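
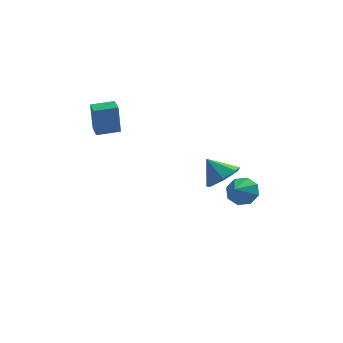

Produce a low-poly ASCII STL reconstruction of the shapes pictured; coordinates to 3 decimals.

solid 
facet normal 0.559 -0.341 -0.756
outer loop
vertex 3.381 -2.583 -0.076
vertex 2.577 -2.939 -0.51
vertex 2.983 -2.053 -0.609
endloop
endfacet
facet normal 0.266 0.776 0.572
outer loop
vertex 3.381 -2.583 -0.076
vertex 2.983 -2.053 -0.609
vertex 1.823 -2.481 0.51
endloop
endfacet
facet normal 0.559 -0.341 -0.756
outer loop
vertex 2.983 -2.053 -0.609
vertex 2.577 -2.939 -0.51
vertex 2.28 -2.19 -1.067
endloop
endfacet
facet normal -0.255 0.961 0.104
outer loop
vertex 2.983 -2.053 -0.609
vertex 2.28 -2.19 -1.067
vertex 1.823 -2.481 0.51
endloop
endfacet
facet normal 0.559 -0.340 -0.756
outer loop
vertex 2.28 -2.19 -1.067
vertex 2.577 -2.939 -0.51
vertex 1.801 -2.891 -1.106
endloop
endfacet
facet normal -0.815 0.564 -0.132
outer loop
vertex 2.28 -2.19 -1.067
vertex 1.801 -2.891 -1.106
vertex 1.823 -2.481 0.51
endloop
endfacet
facet normal 0.560 -0.339 -0.756
outer loop
vertex 1.801 -2.891 -1.106
vertex 2.577 -2.939 -0.51
vertex 1.907 -3.629 -0.697
endloop
endfacet
facet normal -0.992 -0.118 0.044
outer loop
vertex 1.801 -2.891 -1.106
vertex 1.907 -3.629 -0.697
vertex 1.823 -2.481 0.51
endloop
endfacet
facet normal 0.560 -0.339 -0.756
outer loop
vertex 1.907 -3.629 -0.697
vertex 2.577 -2.939 -0.51
vertex 2.517 -3.847 -0.147
endloop
endfacet
facet normal -0.653 -0.571 0.498
outer loop
vertex 1.907 -3.629 -0.697
vertex 2.517 -3.847 -0.147
vertex 1.823 -2.481 0.51
endloop
endfacet
facet normal 0.559 -0.339 -0.757
outer loop
vertex 2.517 -3.847 -0.147
vertex 2.577 -2.939 -0.51
vertex 3.173 -3.382 0.129
endloop
endfacet
facet normal -0.052 -0.454 0.889
outer loop
vertex 2.517 -3.847 -0.147
vertex 3.173 -3.382 0.129
vertex 1.823 -2.481 0.51
endloop
endfacet
facet normal 0.559 -0.340 -0.757
outer loop
vertex 3.173 -3.382 0.129
vertex 2.577 -2.939 -0.51
vertex 3.381 -2.583 -0.076
endloop
endfacet
facet normal 0.357 0.144 0.923
outer loop
vertex 3.173 -3.382 0.129
vertex 3.381 -2.583 -0.076
vertex 1.823 -2.481 0.51
endloop
endfacet
facet normal -0.982 -0.173 -0.073
outer loop
vertex -3.23 3.037 0.993
vertex -3.377 3.852 1.039
vertex -3.121 3.154 -0.749
endloop
endfacet
facet normal 0.177 -0.983 -0.055
outer loop
vertex -1.903 3.368 -0.659
vertex -3.23 3.037 0.993
vertex -3.121 3.154 -0.749
endloop
endfacet
facet normal -0.982 -0.173 -0.073
outer loop
vertex -3.121 3.154 -0.749
vertex -3.377 3.852 1.039
vertex -3.268 3.969 -0.704
endloop
endfacet
facet normal 0.062 0.066 -0.996
outer loop
vertex -3.268 3.969 -0.704
vertex -1.903 3.368 -0.659
vertex -3.121 3.154 -0.749
endloop
endfacet
facet normal -0.062 -0.067 0.996
outer loop
vertex -3.23 3.037 0.993
vertex -2.159 4.066 1.129
vertex -3.377 3.852 1.039
endloop
endfacet
facet normal 0.177 -0.983 -0.055
outer loop
vertex -2.012 3.251 1.084
vertex -3.23 3.037 0.993
vertex -1.903 3.368 -0.659
endloop
endfacet
facet normal -0.063 -0.066 0.996
outer loop
vertex -2.012 3.251 1.084
vertex -2.159 4.066 1.129
vertex -3.23 3.037 0.993
endloop
endfacet
facet normal -0.177 0.983 0.055
outer loop
vertex -3.377 3.852 1.039
vertex -2.159 4.066 1.129
vertex -3.268 3.969 -0.704
endloop
endfacet
facet normal 0.063 0.067 -0.996
outer loop
vertex -2.05 4.183 -0.613
vertex -1.903 3.368 -0.659
vertex -3.268 3.969 -0.704
endloop
endfacet
facet normal -0.177 0.983 0.055
outer loop
vertex -3.268 3.969 -0.704
vertex -2.159 4.066 1.129
vertex -2.05 4.183 -0.613
endloop
endfacet
facet normal 0.982 0.173 0.073
outer loop
vertex -2.05 4.183 -0.613
vertex -2.012 3.251 1.084
vertex -1.903 3.368 -0.659
endloop
endfacet
facet normal 0.982 0.173 0.073
outer loop
vertex -2.159 4.066 1.129
vertex -2.012 3.251 1.084
vertex -2.05 4.183 -0.613
endloop
endfacet
facet normal 0.371 0.739 -0.562
outer loop
vertex 4.582 -0.137 -3.43
vertex 3.831 0.279 -3.379
vertex 4.554 0.27 -2.913
endloop
endfacet
facet normal 0.611 -0.606 0.510
outer loop
vertex 4.582 -0.137 -3.43
vertex 4.554 0.27 -2.913
vertex 3.329 -0.719 -2.621
endloop
endfacet
facet normal 0.371 0.739 -0.562
outer loop
vertex 4.554 0.27 -2.913
vertex 3.831 0.279 -3.379
vertex 4.102 0.682 -2.67
endloop
endfacet
facet normal 0.350 -0.161 0.923
outer loop
vertex 4.554 0.27 -2.913
vertex 4.102 0.682 -2.67
vertex 3.329 -0.719 -2.621
endloop
endfacet
facet normal 0.372 0.739 -0.562
outer loop
vertex 4.102 0.682 -2.67
vertex 3.831 0.279 -3.379
vertex 3.492 0.858 -2.842
endloop
endfacet
facet normal -0.225 0.158 0.961
outer loop
vertex 4.102 0.682 -2.67
vertex 3.492 0.858 -2.842
vertex 3.329 -0.719 -2.621
endloop
endfacet
facet normal 0.372 0.739 -0.562
outer loop
vertex 3.492 0.858 -2.842
vertex 3.831 0.279 -3.379
vertex 3.08 0.695 -3.329
endloop
endfacet
facet normal -0.780 0.165 0.604
outer loop
vertex 3.492 0.858 -2.842
vertex 3.08 0.695 -3.329
vertex 3.329 -0.719 -2.621
endloop
endfacet
facet normal 0.372 0.739 -0.562
outer loop
vertex 3.08 0.695 -3.329
vertex 3.831 0.279 -3.379
vertex 3.108 0.288 -3.845
endloop
endfacet
facet normal -0.988 -0.144 0.060
outer loop
vertex 3.08 0.695 -3.329
vertex 3.108 0.288 -3.845
vertex 3.329 -0.719 -2.621
endloop
endfacet
facet normal 0.371 0.740 -0.561
outer loop
vertex 3.108 0.288 -3.845
vertex 3.831 0.279 -3.379
vertex 3.56 -0.124 -4.089
endloop
endfacet
facet normal -0.727 -0.589 -0.353
outer loop
vertex 3.108 0.288 -3.845
vertex 3.56 -0.124 -4.089
vertex 3.329 -0.719 -2.621
endloop
endfacet
facet normal 0.372 0.739 -0.561
outer loop
vertex 3.56 -0.124 -4.089
vertex 3.831 0.279 -3.379
vertex 4.17 -0.3 -3.917
endloop
endfacet
facet normal -0.151 -0.908 -0.392
outer loop
vertex 3.56 -0.124 -4.089
vertex 4.17 -0.3 -3.917
vertex 3.329 -0.719 -2.621
endloop
endfacet
facet normal 0.371 0.739 -0.562
outer loop
vertex 4.17 -0.3 -3.917
vertex 3.831 0.279 -3.379
vertex 4.582 -0.137 -3.43
endloop
endfacet
facet normal 0.403 -0.915 -0.034
outer loop
vertex 4.17 -0.3 -3.917
vertex 4.582 -0.137 -3.43
vertex 3.329 -0.719 -2.621
endloop
endfacet

endsolid


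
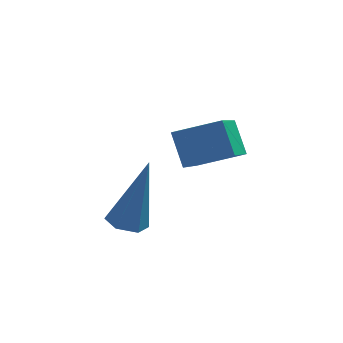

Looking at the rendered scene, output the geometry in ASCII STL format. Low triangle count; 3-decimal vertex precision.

solid 
facet normal -0.947 0.038 -0.318
outer loop
vertex 2.553 -0.378 3.271
vertex 3.04 1.316 2.024
vertex 2.799 -1.047 2.459
endloop
endfacet
facet normal -0.225 -0.784 0.578
outer loop
vertex 4.04 -1.096 2.876
vertex 2.553 -0.378 3.271
vertex 2.799 -1.047 2.459
endloop
endfacet
facet normal -0.947 0.038 -0.318
outer loop
vertex 2.799 -1.047 2.459
vertex 3.04 1.316 2.024
vertex 3.286 0.648 1.212
endloop
endfacet
facet normal 0.228 -0.619 -0.752
outer loop
vertex 3.286 0.648 1.212
vertex 4.04 -1.096 2.876
vertex 2.799 -1.047 2.459
endloop
endfacet
facet normal -0.228 0.619 0.752
outer loop
vertex 2.553 -0.378 3.271
vertex 4.281 1.267 2.441
vertex 3.04 1.316 2.024
endloop
endfacet
facet normal -0.226 -0.785 0.577
outer loop
vertex 3.794 -0.428 3.688
vertex 2.553 -0.378 3.271
vertex 4.04 -1.096 2.876
endloop
endfacet
facet normal -0.228 0.619 0.752
outer loop
vertex 3.794 -0.428 3.688
vertex 4.281 1.267 2.441
vertex 2.553 -0.378 3.271
endloop
endfacet
facet normal 0.225 0.785 -0.577
outer loop
vertex 3.04 1.316 2.024
vertex 4.281 1.267 2.441
vertex 3.286 0.648 1.212
endloop
endfacet
facet normal 0.228 -0.619 -0.752
outer loop
vertex 4.527 0.598 1.629
vertex 4.04 -1.096 2.876
vertex 3.286 0.648 1.212
endloop
endfacet
facet normal 0.226 0.784 -0.578
outer loop
vertex 3.286 0.648 1.212
vertex 4.281 1.267 2.441
vertex 4.527 0.598 1.629
endloop
endfacet
facet normal 0.947 -0.038 0.318
outer loop
vertex 4.527 0.598 1.629
vertex 3.794 -0.428 3.688
vertex 4.04 -1.096 2.876
endloop
endfacet
facet normal 0.947 -0.038 0.318
outer loop
vertex 4.281 1.267 2.441
vertex 3.794 -0.428 3.688
vertex 4.527 0.598 1.629
endloop
endfacet
facet normal -0.281 -0.176 -0.944
outer loop
vertex 2.008 -0.169 -0.471
vertex 1.452 -0.119 -0.315
vertex 1.747 0.349 -0.49
endloop
endfacet
facet normal 0.890 0.444 -0.104
outer loop
vertex 2.008 -0.169 -0.471
vertex 1.747 0.349 -0.49
vertex 2.048 0.259 1.695
endloop
endfacet
facet normal -0.280 -0.176 -0.944
outer loop
vertex 1.747 0.349 -0.49
vertex 1.452 -0.119 -0.315
vertex 1.19 0.398 -0.334
endloop
endfacet
facet normal 0.095 0.995 0.028
outer loop
vertex 1.747 0.349 -0.49
vertex 1.19 0.398 -0.334
vertex 2.048 0.259 1.695
endloop
endfacet
facet normal -0.280 -0.177 -0.944
outer loop
vertex 1.19 0.398 -0.334
vertex 1.452 -0.119 -0.315
vertex 0.895 -0.069 -0.159
endloop
endfacet
facet normal -0.728 0.590 0.348
outer loop
vertex 1.19 0.398 -0.334
vertex 0.895 -0.069 -0.159
vertex 2.048 0.259 1.695
endloop
endfacet
facet normal -0.280 -0.178 -0.943
outer loop
vertex 0.895 -0.069 -0.159
vertex 1.452 -0.119 -0.315
vertex 1.157 -0.587 -0.139
endloop
endfacet
facet normal -0.761 -0.364 0.537
outer loop
vertex 0.895 -0.069 -0.159
vertex 1.157 -0.587 -0.139
vertex 2.048 0.259 1.695
endloop
endfacet
facet normal -0.280 -0.178 -0.943
outer loop
vertex 1.157 -0.587 -0.139
vertex 1.452 -0.119 -0.315
vertex 1.713 -0.636 -0.295
endloop
endfacet
facet normal 0.033 -0.914 0.405
outer loop
vertex 1.157 -0.587 -0.139
vertex 1.713 -0.636 -0.295
vertex 2.048 0.259 1.695
endloop
endfacet
facet normal -0.281 -0.178 -0.943
outer loop
vertex 1.713 -0.636 -0.295
vertex 1.452 -0.119 -0.315
vertex 2.008 -0.169 -0.471
endloop
endfacet
facet normal 0.857 -0.509 0.085
outer loop
vertex 1.713 -0.636 -0.295
vertex 2.008 -0.169 -0.471
vertex 2.048 0.259 1.695
endloop
endfacet

endsolid


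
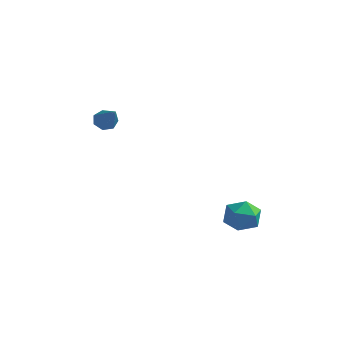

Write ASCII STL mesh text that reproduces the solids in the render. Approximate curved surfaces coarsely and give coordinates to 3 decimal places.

solid 
facet normal -0.454 0.349 0.820
outer loop
vertex 3.333 -0.528 -3.354
vertex 3.029 -1.317 -3.186
vertex 3.792 -1.072 -2.868
endloop
endfacet
facet normal 0.138 0.722 0.678
outer loop
vertex 3.333 -0.528 -3.354
vertex 3.792 -1.072 -2.868
vertex 4.186 -0.589 -3.463
endloop
endfacet
facet normal 0.074 0.997 0.024
outer loop
vertex 3.333 -0.528 -3.354
vertex 4.186 -0.589 -3.463
vertex 3.666 -0.534 -4.149
endloop
endfacet
facet normal -0.559 0.794 -0.240
outer loop
vertex 3.333 -0.528 -3.354
vertex 3.666 -0.534 -4.149
vertex 2.951 -0.985 -3.977
endloop
endfacet
facet normal -0.884 0.394 0.253
outer loop
vertex 3.333 -0.528 -3.354
vertex 2.951 -0.985 -3.977
vertex 3.029 -1.317 -3.186
endloop
endfacet
facet normal 0.689 0.268 0.673
outer loop
vertex 4.186 -0.589 -3.463
vertex 3.792 -1.072 -2.868
vertex 4.409 -1.415 -3.363
endloop
endfacet
facet normal -0.269 -0.334 0.903
outer loop
vertex 3.792 -1.072 -2.868
vertex 3.029 -1.317 -3.186
vertex 3.694 -1.866 -3.191
endloop
endfacet
facet normal -0.965 -0.262 -0.015
outer loop
vertex 3.029 -1.317 -3.186
vertex 2.951 -0.985 -3.977
vertex 3.174 -1.811 -3.877
endloop
endfacet
facet normal -0.438 0.385 -0.813
outer loop
vertex 2.951 -0.985 -3.977
vertex 3.666 -0.534 -4.149
vertex 3.568 -1.328 -4.472
endloop
endfacet
facet normal 0.585 0.713 -0.387
outer loop
vertex 3.666 -0.534 -4.149
vertex 4.186 -0.589 -3.463
vertex 4.331 -1.083 -4.154
endloop
endfacet
facet normal 0.559 -0.794 0.240
outer loop
vertex 4.027 -1.872 -3.986
vertex 4.409 -1.415 -3.363
vertex 3.694 -1.866 -3.191
endloop
endfacet
facet normal -0.074 -0.997 -0.024
outer loop
vertex 4.027 -1.872 -3.986
vertex 3.694 -1.866 -3.191
vertex 3.174 -1.811 -3.877
endloop
endfacet
facet normal -0.138 -0.722 -0.678
outer loop
vertex 4.027 -1.872 -3.986
vertex 3.174 -1.811 -3.877
vertex 3.568 -1.328 -4.472
endloop
endfacet
facet normal 0.454 -0.349 -0.820
outer loop
vertex 4.027 -1.872 -3.986
vertex 3.568 -1.328 -4.472
vertex 4.331 -1.083 -4.154
endloop
endfacet
facet normal 0.884 -0.394 -0.253
outer loop
vertex 4.027 -1.872 -3.986
vertex 4.331 -1.083 -4.154
vertex 4.409 -1.415 -3.363
endloop
endfacet
facet normal 0.438 -0.385 0.813
outer loop
vertex 3.694 -1.866 -3.191
vertex 4.409 -1.415 -3.363
vertex 3.792 -1.072 -2.868
endloop
endfacet
facet normal -0.585 -0.713 0.387
outer loop
vertex 3.174 -1.811 -3.877
vertex 3.694 -1.866 -3.191
vertex 3.029 -1.317 -3.186
endloop
endfacet
facet normal -0.689 -0.268 -0.673
outer loop
vertex 3.568 -1.328 -4.472
vertex 3.174 -1.811 -3.877
vertex 2.951 -0.985 -3.977
endloop
endfacet
facet normal 0.269 0.334 -0.903
outer loop
vertex 4.331 -1.083 -4.154
vertex 3.568 -1.328 -4.472
vertex 3.666 -0.534 -4.149
endloop
endfacet
facet normal 0.965 0.262 0.015
outer loop
vertex 4.409 -1.415 -3.363
vertex 4.331 -1.083 -4.154
vertex 4.186 -0.589 -3.463
endloop
endfacet
facet normal -0.618 0.474 -0.628
outer loop
vertex -1.448 -2.634 0.524
vertex -1.829 -2.642 0.893
vertex -1.459 -2.272 0.808
endloop
endfacet
facet normal 0.925 0.252 -0.285
outer loop
vertex -1.448 -2.634 0.524
vertex -1.459 -2.272 0.808
vertex -0.791 -3.438 1.947
endloop
endfacet
facet normal -0.618 0.474 -0.628
outer loop
vertex -1.459 -2.272 0.808
vertex -1.829 -2.642 0.893
vertex -1.749 -2.189 1.156
endloop
endfacet
facet normal 0.622 0.700 0.351
outer loop
vertex -1.459 -2.272 0.808
vertex -1.749 -2.189 1.156
vertex -0.791 -3.438 1.947
endloop
endfacet
facet normal -0.617 0.474 -0.628
outer loop
vertex -1.749 -2.189 1.156
vertex -1.829 -2.642 0.893
vertex -2.099 -2.447 1.305
endloop
endfacet
facet normal -0.022 0.523 0.852
outer loop
vertex -1.749 -2.189 1.156
vertex -2.099 -2.447 1.305
vertex -0.791 -3.438 1.947
endloop
endfacet
facet normal -0.617 0.474 -0.628
outer loop
vertex -2.099 -2.447 1.305
vertex -1.829 -2.642 0.893
vertex -2.246 -2.852 1.144
endloop
endfacet
facet normal -0.522 -0.145 0.841
outer loop
vertex -2.099 -2.447 1.305
vertex -2.246 -2.852 1.144
vertex -0.791 -3.438 1.947
endloop
endfacet
facet normal -0.617 0.474 -0.629
outer loop
vertex -2.246 -2.852 1.144
vertex -1.829 -2.642 0.893
vertex -2.079 -3.099 0.794
endloop
endfacet
facet normal -0.502 -0.801 0.326
outer loop
vertex -2.246 -2.852 1.144
vertex -2.079 -3.099 0.794
vertex -0.791 -3.438 1.947
endloop
endfacet
facet normal -0.618 0.474 -0.628
outer loop
vertex -2.079 -3.099 0.794
vertex -1.829 -2.642 0.893
vertex -1.724 -3.002 0.518
endloop
endfacet
facet normal 0.023 -0.952 -0.305
outer loop
vertex -2.079 -3.099 0.794
vertex -1.724 -3.002 0.518
vertex -0.791 -3.438 1.947
endloop
endfacet
facet normal -0.618 0.474 -0.628
outer loop
vertex -1.724 -3.002 0.518
vertex -1.829 -2.642 0.893
vertex -1.448 -2.634 0.524
endloop
endfacet
facet normal 0.658 -0.484 -0.577
outer loop
vertex -1.724 -3.002 0.518
vertex -1.448 -2.634 0.524
vertex -0.791 -3.438 1.947
endloop
endfacet

endsolid


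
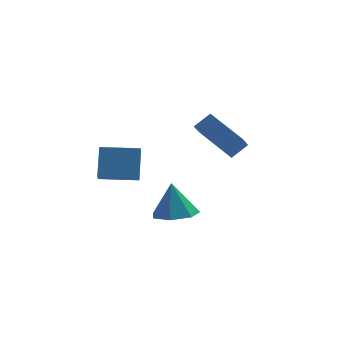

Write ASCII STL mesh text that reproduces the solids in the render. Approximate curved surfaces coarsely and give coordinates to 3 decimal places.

solid 
facet normal -0.737 -0.284 -0.614
outer loop
vertex 3.785 0.587 0.513
vertex 2.392 1.845 1.602
vertex 4.16 1.931 -0.559
endloop
endfacet
facet normal 0.642 -0.580 -0.502
outer loop
vertex 4.948 2.235 0.098
vertex 3.785 0.587 0.513
vertex 4.16 1.931 -0.559
endloop
endfacet
facet normal -0.737 -0.284 -0.614
outer loop
vertex 4.16 1.931 -0.559
vertex 2.392 1.845 1.602
vertex 2.767 3.189 0.53
endloop
endfacet
facet normal 0.213 0.764 -0.609
outer loop
vertex 2.767 3.189 0.53
vertex 4.948 2.235 0.098
vertex 4.16 1.931 -0.559
endloop
endfacet
facet normal -0.213 -0.764 0.609
outer loop
vertex 3.785 0.587 0.513
vertex 3.18 2.149 2.259
vertex 2.392 1.845 1.602
endloop
endfacet
facet normal 0.642 -0.580 -0.502
outer loop
vertex 4.573 0.891 1.17
vertex 3.785 0.587 0.513
vertex 4.948 2.235 0.098
endloop
endfacet
facet normal -0.213 -0.764 0.609
outer loop
vertex 4.573 0.891 1.17
vertex 3.18 2.149 2.259
vertex 3.785 0.587 0.513
endloop
endfacet
facet normal -0.642 0.580 0.502
outer loop
vertex 2.392 1.845 1.602
vertex 3.18 2.149 2.259
vertex 2.767 3.189 0.53
endloop
endfacet
facet normal 0.213 0.764 -0.609
outer loop
vertex 3.555 3.493 1.187
vertex 4.948 2.235 0.098
vertex 2.767 3.189 0.53
endloop
endfacet
facet normal -0.642 0.580 0.502
outer loop
vertex 2.767 3.189 0.53
vertex 3.18 2.149 2.259
vertex 3.555 3.493 1.187
endloop
endfacet
facet normal 0.737 0.284 0.614
outer loop
vertex 3.555 3.493 1.187
vertex 4.573 0.891 1.17
vertex 4.948 2.235 0.098
endloop
endfacet
facet normal 0.737 0.284 0.614
outer loop
vertex 3.18 2.149 2.259
vertex 4.573 0.891 1.17
vertex 3.555 3.493 1.187
endloop
endfacet
facet normal -0.996 0.084 0.037
outer loop
vertex -2.074 1.81 -1.524
vertex -1.934 2.849 -0.11
vertex -2.028 2.613 -2.118
endloop
endfacet
facet normal -0.080 -0.590 -0.804
outer loop
vertex -0.106 2.451 -2.19
vertex -2.074 1.81 -1.524
vertex -2.028 2.613 -2.118
endloop
endfacet
facet normal -0.996 0.084 0.037
outer loop
vertex -2.028 2.613 -2.118
vertex -1.934 2.849 -0.11
vertex -1.888 3.652 -0.704
endloop
endfacet
facet normal 0.045 0.803 -0.594
outer loop
vertex -1.888 3.652 -0.704
vertex -0.106 2.451 -2.19
vertex -2.028 2.613 -2.118
endloop
endfacet
facet normal -0.045 -0.803 0.594
outer loop
vertex -2.074 1.81 -1.524
vertex -0.012 2.687 -0.182
vertex -1.934 2.849 -0.11
endloop
endfacet
facet normal -0.080 -0.590 -0.804
outer loop
vertex -0.152 1.648 -1.596
vertex -2.074 1.81 -1.524
vertex -0.106 2.451 -2.19
endloop
endfacet
facet normal -0.045 -0.803 0.594
outer loop
vertex -0.152 1.648 -1.596
vertex -0.012 2.687 -0.182
vertex -2.074 1.81 -1.524
endloop
endfacet
facet normal 0.080 0.590 0.804
outer loop
vertex -1.934 2.849 -0.11
vertex -0.012 2.687 -0.182
vertex -1.888 3.652 -0.704
endloop
endfacet
facet normal 0.045 0.803 -0.594
outer loop
vertex 0.034 3.49 -0.776
vertex -0.106 2.451 -2.19
vertex -1.888 3.652 -0.704
endloop
endfacet
facet normal 0.080 0.590 0.804
outer loop
vertex -1.888 3.652 -0.704
vertex -0.012 2.687 -0.182
vertex 0.034 3.49 -0.776
endloop
endfacet
facet normal 0.996 -0.084 -0.037
outer loop
vertex 0.034 3.49 -0.776
vertex -0.152 1.648 -1.596
vertex -0.106 2.451 -2.19
endloop
endfacet
facet normal 0.996 -0.084 -0.037
outer loop
vertex -0.012 2.687 -0.182
vertex -0.152 1.648 -1.596
vertex 0.034 3.49 -0.776
endloop
endfacet
facet normal 0.083 -0.232 -0.969
outer loop
vertex 2.299 -2.921 -1.341
vertex 1.214 -2.887 -1.442
vertex 1.934 -2.08 -1.574
endloop
endfacet
facet normal 0.764 0.458 0.454
outer loop
vertex 2.299 -2.921 -1.341
vertex 1.934 -2.08 -1.574
vertex 1.066 -2.473 0.282
endloop
endfacet
facet normal 0.083 -0.233 -0.969
outer loop
vertex 1.934 -2.08 -1.574
vertex 1.214 -2.887 -1.442
vertex 1.027 -1.847 -1.708
endloop
endfacet
facet normal 0.198 0.936 0.291
outer loop
vertex 1.934 -2.08 -1.574
vertex 1.027 -1.847 -1.708
vertex 1.066 -2.473 0.282
endloop
endfacet
facet normal 0.084 -0.233 -0.969
outer loop
vertex 1.027 -1.847 -1.708
vertex 1.214 -2.887 -1.442
vertex 0.261 -2.397 -1.642
endloop
endfacet
facet normal -0.548 0.795 0.261
outer loop
vertex 1.027 -1.847 -1.708
vertex 0.261 -2.397 -1.642
vertex 1.066 -2.473 0.282
endloop
endfacet
facet normal 0.083 -0.233 -0.969
outer loop
vertex 0.261 -2.397 -1.642
vertex 1.214 -2.887 -1.442
vertex 0.212 -3.316 -1.425
endloop
endfacet
facet normal -0.911 0.140 0.387
outer loop
vertex 0.261 -2.397 -1.642
vertex 0.212 -3.316 -1.425
vertex 1.066 -2.473 0.282
endloop
endfacet
facet normal 0.083 -0.232 -0.969
outer loop
vertex 0.212 -3.316 -1.425
vertex 1.214 -2.887 -1.442
vertex 0.918 -3.913 -1.222
endloop
endfacet
facet normal -0.619 -0.536 0.574
outer loop
vertex 0.212 -3.316 -1.425
vertex 0.918 -3.913 -1.222
vertex 1.066 -2.473 0.282
endloop
endfacet
facet normal 0.084 -0.232 -0.969
outer loop
vertex 0.918 -3.913 -1.222
vertex 1.214 -2.887 -1.442
vertex 1.847 -3.736 -1.184
endloop
endfacet
facet normal 0.110 -0.723 0.682
outer loop
vertex 0.918 -3.913 -1.222
vertex 1.847 -3.736 -1.184
vertex 1.066 -2.473 0.282
endloop
endfacet
facet normal 0.083 -0.233 -0.969
outer loop
vertex 1.847 -3.736 -1.184
vertex 1.214 -2.887 -1.442
vertex 2.299 -2.921 -1.341
endloop
endfacet
facet normal 0.725 -0.281 0.629
outer loop
vertex 1.847 -3.736 -1.184
vertex 2.299 -2.921 -1.341
vertex 1.066 -2.473 0.282
endloop
endfacet

endsolid


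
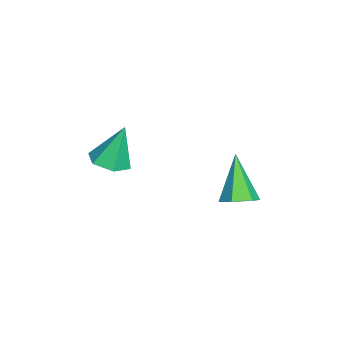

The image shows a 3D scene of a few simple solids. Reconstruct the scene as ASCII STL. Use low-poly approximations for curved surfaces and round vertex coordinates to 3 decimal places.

solid 
facet normal 0.122 -0.306 -0.944
outer loop
vertex 3.155 -3.372 -0.689
vertex 2.421 -3.603 -0.709
vertex 2.605 -2.885 -0.918
endloop
endfacet
facet normal 0.593 0.774 0.222
outer loop
vertex 3.155 -3.372 -0.689
vertex 2.605 -2.885 -0.918
vertex 2.219 -3.097 0.849
endloop
endfacet
facet normal 0.121 -0.306 -0.944
outer loop
vertex 2.605 -2.885 -0.918
vertex 2.421 -3.603 -0.709
vertex 1.87 -3.115 -0.938
endloop
endfacet
facet normal -0.299 0.953 0.049
outer loop
vertex 2.605 -2.885 -0.918
vertex 1.87 -3.115 -0.938
vertex 2.219 -3.097 0.849
endloop
endfacet
facet normal 0.121 -0.306 -0.944
outer loop
vertex 1.87 -3.115 -0.938
vertex 2.421 -3.603 -0.709
vertex 1.686 -3.833 -0.729
endloop
endfacet
facet normal -0.939 0.293 0.180
outer loop
vertex 1.87 -3.115 -0.938
vertex 1.686 -3.833 -0.729
vertex 2.219 -3.097 0.849
endloop
endfacet
facet normal 0.121 -0.306 -0.944
outer loop
vertex 1.686 -3.833 -0.729
vertex 2.421 -3.603 -0.709
vertex 2.236 -4.321 -0.5
endloop
endfacet
facet normal -0.685 -0.544 0.485
outer loop
vertex 1.686 -3.833 -0.729
vertex 2.236 -4.321 -0.5
vertex 2.219 -3.097 0.849
endloop
endfacet
facet normal 0.122 -0.306 -0.944
outer loop
vertex 2.236 -4.321 -0.5
vertex 2.421 -3.603 -0.709
vertex 2.971 -4.09 -0.48
endloop
endfacet
facet normal 0.209 -0.723 0.659
outer loop
vertex 2.236 -4.321 -0.5
vertex 2.971 -4.09 -0.48
vertex 2.219 -3.097 0.849
endloop
endfacet
facet normal 0.122 -0.306 -0.944
outer loop
vertex 2.971 -4.09 -0.48
vertex 2.421 -3.603 -0.709
vertex 3.155 -3.372 -0.689
endloop
endfacet
facet normal 0.847 -0.064 0.527
outer loop
vertex 2.971 -4.09 -0.48
vertex 3.155 -3.372 -0.689
vertex 2.219 -3.097 0.849
endloop
endfacet
facet normal 0.560 0.108 -0.821
outer loop
vertex 0.92 1.074 -3.507
vertex 0.497 0.608 -3.857
vertex 0.345 1.312 -3.868
endloop
endfacet
facet normal 0.040 0.862 0.505
outer loop
vertex 0.92 1.074 -3.507
vertex 0.345 1.312 -3.868
vertex -0.617 0.392 -2.223
endloop
endfacet
facet normal 0.560 0.108 -0.822
outer loop
vertex 0.345 1.312 -3.868
vertex 0.497 0.608 -3.857
vertex -0.079 0.847 -4.218
endloop
endfacet
facet normal -0.724 0.689 -0.038
outer loop
vertex 0.345 1.312 -3.868
vertex -0.079 0.847 -4.218
vertex -0.617 0.392 -2.223
endloop
endfacet
facet normal 0.560 0.109 -0.821
outer loop
vertex -0.079 0.847 -4.218
vertex 0.497 0.608 -3.857
vertex 0.074 0.143 -4.207
endloop
endfacet
facet normal -0.932 -0.207 -0.298
outer loop
vertex -0.079 0.847 -4.218
vertex 0.074 0.143 -4.207
vertex -0.617 0.392 -2.223
endloop
endfacet
facet normal 0.559 0.110 -0.822
outer loop
vertex 0.074 0.143 -4.207
vertex 0.497 0.608 -3.857
vertex 0.65 -0.095 -3.847
endloop
endfacet
facet normal -0.374 -0.927 -0.014
outer loop
vertex 0.074 0.143 -4.207
vertex 0.65 -0.095 -3.847
vertex -0.617 0.392 -2.223
endloop
endfacet
facet normal 0.560 0.110 -0.821
outer loop
vertex 0.65 -0.095 -3.847
vertex 0.497 0.608 -3.857
vertex 1.073 0.37 -3.496
endloop
endfacet
facet normal 0.389 -0.754 0.530
outer loop
vertex 0.65 -0.095 -3.847
vertex 1.073 0.37 -3.496
vertex -0.617 0.392 -2.223
endloop
endfacet
facet normal 0.560 0.109 -0.821
outer loop
vertex 1.073 0.37 -3.496
vertex 0.497 0.608 -3.857
vertex 0.92 1.074 -3.507
endloop
endfacet
facet normal 0.597 0.142 0.790
outer loop
vertex 1.073 0.37 -3.496
vertex 0.92 1.074 -3.507
vertex -0.617 0.392 -2.223
endloop
endfacet

endsolid


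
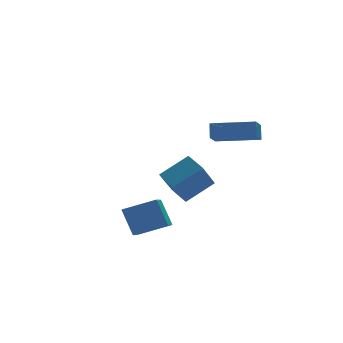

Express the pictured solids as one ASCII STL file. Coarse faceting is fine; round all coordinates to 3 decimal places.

solid 
facet normal -0.502 -0.361 0.786
outer loop
vertex 3.587 2.838 -1.813
vertex 3.354 3.967 -1.444
vertex 2.061 2.841 -2.787
endloop
endfacet
facet normal 0.193 -0.933 -0.305
outer loop
vertex 3.026 3.533 -4.296
vertex 3.587 2.838 -1.813
vertex 2.061 2.841 -2.787
endloop
endfacet
facet normal -0.502 -0.361 0.786
outer loop
vertex 2.061 2.841 -2.787
vertex 3.354 3.967 -1.444
vertex 1.828 3.97 -2.418
endloop
endfacet
facet normal -0.843 0.002 -0.538
outer loop
vertex 1.828 3.97 -2.418
vertex 3.026 3.533 -4.296
vertex 2.061 2.841 -2.787
endloop
endfacet
facet normal 0.843 -0.002 0.538
outer loop
vertex 3.587 2.838 -1.813
vertex 4.319 4.659 -2.953
vertex 3.354 3.967 -1.444
endloop
endfacet
facet normal 0.193 -0.933 -0.305
outer loop
vertex 4.552 3.53 -3.322
vertex 3.587 2.838 -1.813
vertex 3.026 3.533 -4.296
endloop
endfacet
facet normal 0.843 -0.002 0.538
outer loop
vertex 4.552 3.53 -3.322
vertex 4.319 4.659 -2.953
vertex 3.587 2.838 -1.813
endloop
endfacet
facet normal -0.193 0.933 0.305
outer loop
vertex 3.354 3.967 -1.444
vertex 4.319 4.659 -2.953
vertex 1.828 3.97 -2.418
endloop
endfacet
facet normal -0.843 0.002 -0.538
outer loop
vertex 2.793 4.662 -3.927
vertex 3.026 3.533 -4.296
vertex 1.828 3.97 -2.418
endloop
endfacet
facet normal -0.193 0.933 0.305
outer loop
vertex 1.828 3.97 -2.418
vertex 4.319 4.659 -2.953
vertex 2.793 4.662 -3.927
endloop
endfacet
facet normal 0.502 0.361 -0.786
outer loop
vertex 2.793 4.662 -3.927
vertex 4.552 3.53 -3.322
vertex 3.026 3.533 -4.296
endloop
endfacet
facet normal 0.502 0.361 -0.786
outer loop
vertex 4.319 4.659 -2.953
vertex 4.552 3.53 -3.322
vertex 2.793 4.662 -3.927
endloop
endfacet
facet normal -0.882 0.320 -0.347
outer loop
vertex -1.939 -0.486 -2.014
vertex -1.081 0.978 -2.846
vertex -1.743 -1.327 -3.289
endloop
endfacet
facet normal -0.454 -0.774 0.441
outer loop
vertex -0.279 -1.858 -2.714
vertex -1.939 -0.486 -2.014
vertex -1.743 -1.327 -3.289
endloop
endfacet
facet normal -0.882 0.320 -0.346
outer loop
vertex -1.743 -1.327 -3.289
vertex -1.081 0.978 -2.846
vertex -0.885 0.137 -4.122
endloop
endfacet
facet normal 0.127 -0.546 -0.828
outer loop
vertex -0.885 0.137 -4.122
vertex -0.279 -1.858 -2.714
vertex -1.743 -1.327 -3.289
endloop
endfacet
facet normal -0.127 0.545 0.828
outer loop
vertex -1.939 -0.486 -2.014
vertex 0.383 0.447 -2.271
vertex -1.081 0.978 -2.846
endloop
endfacet
facet normal -0.454 -0.774 0.441
outer loop
vertex -0.475 -1.017 -1.438
vertex -1.939 -0.486 -2.014
vertex -0.279 -1.858 -2.714
endloop
endfacet
facet normal -0.128 0.546 0.828
outer loop
vertex -0.475 -1.017 -1.438
vertex 0.383 0.447 -2.271
vertex -1.939 -0.486 -2.014
endloop
endfacet
facet normal 0.454 0.774 -0.441
outer loop
vertex -1.081 0.978 -2.846
vertex 0.383 0.447 -2.271
vertex -0.885 0.137 -4.122
endloop
endfacet
facet normal 0.128 -0.546 -0.828
outer loop
vertex 0.579 -0.394 -3.546
vertex -0.279 -1.858 -2.714
vertex -0.885 0.137 -4.122
endloop
endfacet
facet normal 0.454 0.774 -0.441
outer loop
vertex -0.885 0.137 -4.122
vertex 0.383 0.447 -2.271
vertex 0.579 -0.394 -3.546
endloop
endfacet
facet normal 0.882 -0.320 0.346
outer loop
vertex 0.579 -0.394 -3.546
vertex -0.475 -1.017 -1.438
vertex -0.279 -1.858 -2.714
endloop
endfacet
facet normal 0.882 -0.320 0.346
outer loop
vertex 0.383 0.447 -2.271
vertex -0.475 -1.017 -1.438
vertex 0.579 -0.394 -3.546
endloop
endfacet
facet normal -0.536 -0.655 0.532
outer loop
vertex 3.642 -2.6 3.336
vertex 1.936 -1.423 3.066
vertex 3.461 -3.023 2.633
endloop
endfacet
facet normal 0.816 -0.563 0.129
outer loop
vertex 4.104 -2.237 1.994
vertex 3.642 -2.6 3.336
vertex 3.461 -3.023 2.633
endloop
endfacet
facet normal -0.536 -0.655 0.533
outer loop
vertex 3.461 -3.023 2.633
vertex 1.936 -1.423 3.066
vertex 1.755 -1.846 2.364
endloop
endfacet
facet normal -0.216 -0.504 -0.837
outer loop
vertex 1.755 -1.846 2.364
vertex 4.104 -2.237 1.994
vertex 3.461 -3.023 2.633
endloop
endfacet
facet normal 0.215 0.504 0.836
outer loop
vertex 3.642 -2.6 3.336
vertex 2.579 -0.637 2.427
vertex 1.936 -1.423 3.066
endloop
endfacet
facet normal 0.816 -0.563 0.129
outer loop
vertex 4.285 -1.814 2.696
vertex 3.642 -2.6 3.336
vertex 4.104 -2.237 1.994
endloop
endfacet
facet normal 0.216 0.504 0.836
outer loop
vertex 4.285 -1.814 2.696
vertex 2.579 -0.637 2.427
vertex 3.642 -2.6 3.336
endloop
endfacet
facet normal -0.816 0.563 -0.129
outer loop
vertex 1.936 -1.423 3.066
vertex 2.579 -0.637 2.427
vertex 1.755 -1.846 2.364
endloop
endfacet
facet normal -0.216 -0.504 -0.836
outer loop
vertex 2.398 -1.06 1.724
vertex 4.104 -2.237 1.994
vertex 1.755 -1.846 2.364
endloop
endfacet
facet normal -0.816 0.563 -0.129
outer loop
vertex 1.755 -1.846 2.364
vertex 2.579 -0.637 2.427
vertex 2.398 -1.06 1.724
endloop
endfacet
facet normal 0.536 0.655 -0.533
outer loop
vertex 2.398 -1.06 1.724
vertex 4.285 -1.814 2.696
vertex 4.104 -2.237 1.994
endloop
endfacet
facet normal 0.536 0.655 -0.532
outer loop
vertex 2.579 -0.637 2.427
vertex 4.285 -1.814 2.696
vertex 2.398 -1.06 1.724
endloop
endfacet

endsolid


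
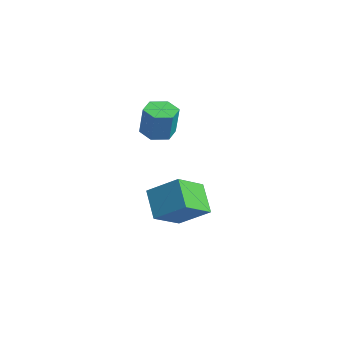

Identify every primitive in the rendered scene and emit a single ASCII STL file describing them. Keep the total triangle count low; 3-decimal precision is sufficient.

solid 
facet normal -0.163 -0.028 -0.986
outer loop
vertex 0.854 -3.778 2.789
vertex -0.016 -3.894 2.936
vertex 0.316 -3.072 2.858
endloop
endfacet
facet normal 0.780 0.609 -0.147
outer loop
vertex 0.854 -3.778 2.789
vertex 0.316 -3.072 2.858
vertex 1.126 -3.73 4.436
endloop
endfacet
facet normal 0.780 0.609 -0.147
outer loop
vertex 1.126 -3.73 4.436
vertex 0.316 -3.072 2.858
vertex 0.588 -3.024 4.505
endloop
endfacet
facet normal 0.164 0.029 0.986
outer loop
vertex 1.126 -3.73 4.436
vertex 0.588 -3.024 4.505
vertex 0.256 -3.846 4.584
endloop
endfacet
facet normal -0.163 -0.028 -0.986
outer loop
vertex 0.316 -3.072 2.858
vertex -0.016 -3.894 2.936
vertex -0.554 -3.188 3.005
endloop
endfacet
facet normal -0.133 0.991 -0.007
outer loop
vertex 0.316 -3.072 2.858
vertex -0.554 -3.188 3.005
vertex 0.588 -3.024 4.505
endloop
endfacet
facet normal -0.133 0.991 -0.007
outer loop
vertex 0.588 -3.024 4.505
vertex -0.554 -3.188 3.005
vertex -0.282 -3.14 4.652
endloop
endfacet
facet normal 0.163 0.029 0.986
outer loop
vertex 0.588 -3.024 4.505
vertex -0.282 -3.14 4.652
vertex 0.256 -3.846 4.584
endloop
endfacet
facet normal -0.164 -0.029 -0.986
outer loop
vertex -0.554 -3.188 3.005
vertex -0.016 -3.894 2.936
vertex -0.886 -4.01 3.084
endloop
endfacet
facet normal -0.913 0.382 0.140
outer loop
vertex -0.554 -3.188 3.005
vertex -0.886 -4.01 3.084
vertex -0.282 -3.14 4.652
endloop
endfacet
facet normal -0.913 0.382 0.140
outer loop
vertex -0.282 -3.14 4.652
vertex -0.886 -4.01 3.084
vertex -0.614 -3.962 4.731
endloop
endfacet
facet normal 0.163 0.029 0.986
outer loop
vertex -0.282 -3.14 4.652
vertex -0.614 -3.962 4.731
vertex 0.256 -3.846 4.584
endloop
endfacet
facet normal -0.164 -0.029 -0.986
outer loop
vertex -0.886 -4.01 3.084
vertex -0.016 -3.894 2.936
vertex -0.348 -4.716 3.015
endloop
endfacet
facet normal -0.780 -0.609 0.147
outer loop
vertex -0.886 -4.01 3.084
vertex -0.348 -4.716 3.015
vertex -0.614 -3.962 4.731
endloop
endfacet
facet normal -0.780 -0.609 0.147
outer loop
vertex -0.614 -3.962 4.731
vertex -0.348 -4.716 3.015
vertex -0.076 -4.668 4.662
endloop
endfacet
facet normal 0.163 0.028 0.986
outer loop
vertex -0.614 -3.962 4.731
vertex -0.076 -4.668 4.662
vertex 0.256 -3.846 4.584
endloop
endfacet
facet normal -0.163 -0.029 -0.986
outer loop
vertex -0.348 -4.716 3.015
vertex -0.016 -3.894 2.936
vertex 0.522 -4.6 2.868
endloop
endfacet
facet normal 0.133 -0.991 0.007
outer loop
vertex -0.348 -4.716 3.015
vertex 0.522 -4.6 2.868
vertex -0.076 -4.668 4.662
endloop
endfacet
facet normal 0.133 -0.991 0.007
outer loop
vertex -0.076 -4.668 4.662
vertex 0.522 -4.6 2.868
vertex 0.794 -4.552 4.515
endloop
endfacet
facet normal 0.163 0.028 0.986
outer loop
vertex -0.076 -4.668 4.662
vertex 0.794 -4.552 4.515
vertex 0.256 -3.846 4.584
endloop
endfacet
facet normal -0.163 -0.029 -0.986
outer loop
vertex 0.522 -4.6 2.868
vertex -0.016 -3.894 2.936
vertex 0.854 -3.778 2.789
endloop
endfacet
facet normal 0.913 -0.382 -0.140
outer loop
vertex 0.522 -4.6 2.868
vertex 0.854 -3.778 2.789
vertex 0.794 -4.552 4.515
endloop
endfacet
facet normal 0.913 -0.382 -0.140
outer loop
vertex 0.794 -4.552 4.515
vertex 0.854 -3.778 2.789
vertex 1.126 -3.73 4.436
endloop
endfacet
facet normal 0.164 0.029 0.986
outer loop
vertex 0.794 -4.552 4.515
vertex 1.126 -3.73 4.436
vertex 0.256 -3.846 4.584
endloop
endfacet
facet normal -0.774 0.243 0.584
outer loop
vertex 1.148 -3.452 0.021
vertex 0.774 -1.776 -1.171
vertex -0.048 -4.527 -1.117
endloop
endfacet
facet normal 0.179 -0.802 0.570
outer loop
vertex 1.346 -4.964 -2.169
vertex 1.148 -3.452 0.021
vertex -0.048 -4.527 -1.117
endloop
endfacet
facet normal -0.774 0.243 0.584
outer loop
vertex -0.048 -4.527 -1.117
vertex 0.774 -1.776 -1.171
vertex -0.422 -2.851 -2.309
endloop
endfacet
facet normal -0.607 -0.546 -0.577
outer loop
vertex -0.422 -2.851 -2.309
vertex 1.346 -4.964 -2.169
vertex -0.048 -4.527 -1.117
endloop
endfacet
facet normal 0.607 0.546 0.577
outer loop
vertex 1.148 -3.452 0.021
vertex 2.168 -2.213 -2.223
vertex 0.774 -1.776 -1.171
endloop
endfacet
facet normal 0.179 -0.802 0.570
outer loop
vertex 2.542 -3.889 -1.031
vertex 1.148 -3.452 0.021
vertex 1.346 -4.964 -2.169
endloop
endfacet
facet normal 0.607 0.546 0.577
outer loop
vertex 2.542 -3.889 -1.031
vertex 2.168 -2.213 -2.223
vertex 1.148 -3.452 0.021
endloop
endfacet
facet normal -0.179 0.802 -0.570
outer loop
vertex 0.774 -1.776 -1.171
vertex 2.168 -2.213 -2.223
vertex -0.422 -2.851 -2.309
endloop
endfacet
facet normal -0.607 -0.546 -0.577
outer loop
vertex 0.972 -3.288 -3.361
vertex 1.346 -4.964 -2.169
vertex -0.422 -2.851 -2.309
endloop
endfacet
facet normal -0.179 0.802 -0.570
outer loop
vertex -0.422 -2.851 -2.309
vertex 2.168 -2.213 -2.223
vertex 0.972 -3.288 -3.361
endloop
endfacet
facet normal 0.774 -0.243 -0.584
outer loop
vertex 0.972 -3.288 -3.361
vertex 2.542 -3.889 -1.031
vertex 1.346 -4.964 -2.169
endloop
endfacet
facet normal 0.774 -0.243 -0.584
outer loop
vertex 2.168 -2.213 -2.223
vertex 2.542 -3.889 -1.031
vertex 0.972 -3.288 -3.361
endloop
endfacet

endsolid


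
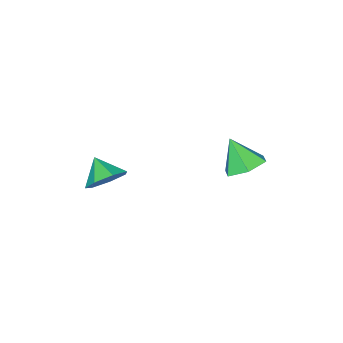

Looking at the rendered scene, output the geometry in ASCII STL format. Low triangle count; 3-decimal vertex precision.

solid 
facet normal 0.165 0.779 -0.606
outer loop
vertex 1.991 0.529 3.186
vertex 1.189 0.357 2.747
vertex 1.34 0.9 3.486
endloop
endfacet
facet normal 0.371 -0.096 0.924
outer loop
vertex 1.991 0.529 3.186
vertex 1.34 0.9 3.486
vertex 0.991 -0.577 3.473
endloop
endfacet
facet normal 0.166 0.778 -0.606
outer loop
vertex 1.34 0.9 3.486
vertex 1.189 0.357 2.747
vertex 0.576 0.863 3.229
endloop
endfacet
facet normal -0.321 0.068 0.945
outer loop
vertex 1.34 0.9 3.486
vertex 0.576 0.863 3.229
vertex 0.991 -0.577 3.473
endloop
endfacet
facet normal 0.165 0.778 -0.606
outer loop
vertex 0.576 0.863 3.229
vertex 1.189 0.357 2.747
vertex 0.274 0.444 2.609
endloop
endfacet
facet normal -0.843 -0.155 0.516
outer loop
vertex 0.576 0.863 3.229
vertex 0.274 0.444 2.609
vertex 0.991 -0.577 3.473
endloop
endfacet
facet normal 0.165 0.779 -0.605
outer loop
vertex 0.274 0.444 2.609
vertex 1.189 0.357 2.747
vertex 0.661 -0.04 2.092
endloop
endfacet
facet normal -0.801 -0.597 -0.041
outer loop
vertex 0.274 0.444 2.609
vertex 0.661 -0.04 2.092
vertex 0.991 -0.577 3.473
endloop
endfacet
facet normal 0.165 0.779 -0.605
outer loop
vertex 0.661 -0.04 2.092
vertex 1.189 0.357 2.747
vertex 1.446 -0.225 2.068
endloop
endfacet
facet normal -0.227 -0.925 -0.305
outer loop
vertex 0.661 -0.04 2.092
vertex 1.446 -0.225 2.068
vertex 0.991 -0.577 3.473
endloop
endfacet
facet normal 0.165 0.779 -0.605
outer loop
vertex 1.446 -0.225 2.068
vertex 1.189 0.357 2.747
vertex 2.038 0.028 2.555
endloop
endfacet
facet normal 0.446 -0.892 -0.079
outer loop
vertex 1.446 -0.225 2.068
vertex 2.038 0.028 2.555
vertex 0.991 -0.577 3.473
endloop
endfacet
facet normal 0.165 0.778 -0.606
outer loop
vertex 2.038 0.028 2.555
vertex 1.189 0.357 2.747
vertex 1.991 0.529 3.186
endloop
endfacet
facet normal 0.712 -0.523 0.468
outer loop
vertex 2.038 0.028 2.555
vertex 1.991 0.529 3.186
vertex 0.991 -0.577 3.473
endloop
endfacet
facet normal -0.060 0.543 -0.837
outer loop
vertex -2.651 3.22 2.447
vertex -3.615 3.263 2.544
vertex -3.056 3.946 2.947
endloop
endfacet
facet normal 0.822 0.070 0.565
outer loop
vertex -2.651 3.22 2.447
vertex -3.056 3.946 2.947
vertex -3.525 2.437 3.816
endloop
endfacet
facet normal -0.060 0.543 -0.837
outer loop
vertex -3.056 3.946 2.947
vertex -3.615 3.263 2.544
vertex -4.02 3.989 3.044
endloop
endfacet
facet normal 0.109 0.470 0.876
outer loop
vertex -3.056 3.946 2.947
vertex -4.02 3.989 3.044
vertex -3.525 2.437 3.816
endloop
endfacet
facet normal -0.059 0.543 -0.837
outer loop
vertex -4.02 3.989 3.044
vertex -3.615 3.263 2.544
vertex -4.579 3.307 2.641
endloop
endfacet
facet normal -0.684 0.138 0.716
outer loop
vertex -4.02 3.989 3.044
vertex -4.579 3.307 2.641
vertex -3.525 2.437 3.816
endloop
endfacet
facet normal -0.059 0.544 -0.837
outer loop
vertex -4.579 3.307 2.641
vertex -3.615 3.263 2.544
vertex -4.174 2.581 2.14
endloop
endfacet
facet normal -0.765 -0.596 0.245
outer loop
vertex -4.579 3.307 2.641
vertex -4.174 2.581 2.14
vertex -3.525 2.437 3.816
endloop
endfacet
facet normal -0.059 0.544 -0.837
outer loop
vertex -4.174 2.581 2.14
vertex -3.615 3.263 2.544
vertex -3.21 2.537 2.044
endloop
endfacet
facet normal -0.052 -0.996 -0.065
outer loop
vertex -4.174 2.581 2.14
vertex -3.21 2.537 2.044
vertex -3.525 2.437 3.816
endloop
endfacet
facet normal -0.060 0.543 -0.837
outer loop
vertex -3.21 2.537 2.044
vertex -3.615 3.263 2.544
vertex -2.651 3.22 2.447
endloop
endfacet
facet normal 0.742 -0.663 0.095
outer loop
vertex -3.21 2.537 2.044
vertex -2.651 3.22 2.447
vertex -3.525 2.437 3.816
endloop
endfacet

endsolid


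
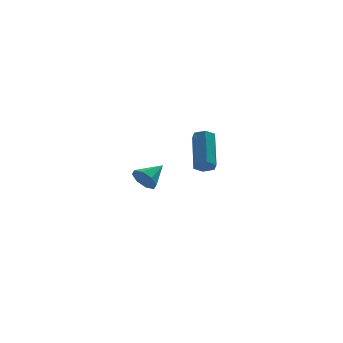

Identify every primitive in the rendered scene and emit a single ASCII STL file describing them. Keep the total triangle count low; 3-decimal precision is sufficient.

solid 
facet normal -0.115 -0.757 -0.643
outer loop
vertex 1.397 1.215 -1.355
vertex 0.905 1.428 -1.518
vertex 1.376 1.579 -1.78
endloop
endfacet
facet normal 0.993 -0.063 -0.103
outer loop
vertex 1.397 1.215 -1.355
vertex 1.376 1.579 -1.78
vertex 1.647 2.859 0.04
endloop
endfacet
facet normal 0.993 -0.063 -0.103
outer loop
vertex 1.647 2.859 0.04
vertex 1.376 1.579 -1.78
vertex 1.626 3.223 -0.385
endloop
endfacet
facet normal 0.116 0.757 0.643
outer loop
vertex 1.647 2.859 0.04
vertex 1.626 3.223 -0.385
vertex 1.155 3.072 -0.122
endloop
endfacet
facet normal -0.115 -0.757 -0.643
outer loop
vertex 1.376 1.579 -1.78
vertex 0.905 1.428 -1.518
vertex 0.885 1.792 -1.943
endloop
endfacet
facet normal 0.465 0.530 -0.709
outer loop
vertex 1.376 1.579 -1.78
vertex 0.885 1.792 -1.943
vertex 1.626 3.223 -0.385
endloop
endfacet
facet normal 0.465 0.530 -0.709
outer loop
vertex 1.626 3.223 -0.385
vertex 0.885 1.792 -1.943
vertex 1.135 3.436 -0.548
endloop
endfacet
facet normal 0.116 0.758 0.642
outer loop
vertex 1.626 3.223 -0.385
vertex 1.135 3.436 -0.548
vertex 1.155 3.072 -0.122
endloop
endfacet
facet normal -0.116 -0.757 -0.643
outer loop
vertex 0.885 1.792 -1.943
vertex 0.905 1.428 -1.518
vertex 0.413 1.641 -1.68
endloop
endfacet
facet normal -0.528 0.595 -0.606
outer loop
vertex 0.885 1.792 -1.943
vertex 0.413 1.641 -1.68
vertex 1.135 3.436 -0.548
endloop
endfacet
facet normal -0.528 0.595 -0.606
outer loop
vertex 1.135 3.436 -0.548
vertex 0.413 1.641 -1.68
vertex 0.663 3.285 -0.285
endloop
endfacet
facet normal 0.115 0.758 0.642
outer loop
vertex 1.135 3.436 -0.548
vertex 0.663 3.285 -0.285
vertex 1.155 3.072 -0.122
endloop
endfacet
facet normal -0.116 -0.757 -0.643
outer loop
vertex 0.413 1.641 -1.68
vertex 0.905 1.428 -1.518
vertex 0.434 1.277 -1.255
endloop
endfacet
facet normal -0.993 0.063 0.103
outer loop
vertex 0.413 1.641 -1.68
vertex 0.434 1.277 -1.255
vertex 0.663 3.285 -0.285
endloop
endfacet
facet normal -0.993 0.063 0.103
outer loop
vertex 0.663 3.285 -0.285
vertex 0.434 1.277 -1.255
vertex 0.684 2.921 0.14
endloop
endfacet
facet normal 0.115 0.757 0.643
outer loop
vertex 0.663 3.285 -0.285
vertex 0.684 2.921 0.14
vertex 1.155 3.072 -0.122
endloop
endfacet
facet normal -0.116 -0.758 -0.642
outer loop
vertex 0.434 1.277 -1.255
vertex 0.905 1.428 -1.518
vertex 0.925 1.064 -1.092
endloop
endfacet
facet normal -0.465 -0.530 0.709
outer loop
vertex 0.434 1.277 -1.255
vertex 0.925 1.064 -1.092
vertex 0.684 2.921 0.14
endloop
endfacet
facet normal -0.465 -0.530 0.709
outer loop
vertex 0.684 2.921 0.14
vertex 0.925 1.064 -1.092
vertex 1.175 2.708 0.303
endloop
endfacet
facet normal 0.115 0.757 0.643
outer loop
vertex 0.684 2.921 0.14
vertex 1.175 2.708 0.303
vertex 1.155 3.072 -0.122
endloop
endfacet
facet normal -0.115 -0.758 -0.642
outer loop
vertex 0.925 1.064 -1.092
vertex 0.905 1.428 -1.518
vertex 1.397 1.215 -1.355
endloop
endfacet
facet normal 0.528 -0.595 0.606
outer loop
vertex 0.925 1.064 -1.092
vertex 1.397 1.215 -1.355
vertex 1.175 2.708 0.303
endloop
endfacet
facet normal 0.528 -0.595 0.606
outer loop
vertex 1.175 2.708 0.303
vertex 1.397 1.215 -1.355
vertex 1.647 2.859 0.04
endloop
endfacet
facet normal 0.116 0.757 0.643
outer loop
vertex 1.175 2.708 0.303
vertex 1.647 2.859 0.04
vertex 1.155 3.072 -0.122
endloop
endfacet
facet normal -0.734 -0.509 -0.449
outer loop
vertex -2.265 -3.537 -0.879
vertex -2.665 -3.437 -0.338
vertex -2.545 -3.1 -0.917
endloop
endfacet
facet normal 0.701 0.398 -0.592
outer loop
vertex -2.265 -3.537 -0.879
vertex -2.545 -3.1 -0.917
vertex -1.755 -2.803 0.218
endloop
endfacet
facet normal -0.733 -0.511 -0.449
outer loop
vertex -2.545 -3.1 -0.917
vertex -2.665 -3.437 -0.338
vertex -2.896 -2.861 -0.616
endloop
endfacet
facet normal 0.251 0.879 -0.405
outer loop
vertex -2.545 -3.1 -0.917
vertex -2.896 -2.861 -0.616
vertex -1.755 -2.803 0.218
endloop
endfacet
facet normal -0.734 -0.511 -0.448
outer loop
vertex -2.896 -2.861 -0.616
vertex -2.665 -3.437 -0.338
vertex -3.111 -2.959 -0.152
endloop
endfacet
facet normal -0.150 0.979 0.137
outer loop
vertex -2.896 -2.861 -0.616
vertex -3.111 -2.959 -0.152
vertex -1.755 -2.803 0.218
endloop
endfacet
facet normal -0.734 -0.510 -0.448
outer loop
vertex -3.111 -2.959 -0.152
vertex -2.665 -3.437 -0.338
vertex -3.065 -3.337 0.203
endloop
endfacet
facet normal -0.270 0.642 0.718
outer loop
vertex -3.111 -2.959 -0.152
vertex -3.065 -3.337 0.203
vertex -1.755 -2.803 0.218
endloop
endfacet
facet normal -0.733 -0.512 -0.448
outer loop
vertex -3.065 -3.337 0.203
vertex -2.665 -3.437 -0.338
vertex -2.784 -3.773 0.241
endloop
endfacet
facet normal -0.037 0.063 0.997
outer loop
vertex -3.065 -3.337 0.203
vertex -2.784 -3.773 0.241
vertex -1.755 -2.803 0.218
endloop
endfacet
facet normal -0.734 -0.511 -0.448
outer loop
vertex -2.784 -3.773 0.241
vertex -2.665 -3.437 -0.338
vertex -2.433 -4.013 -0.06
endloop
endfacet
facet normal 0.411 -0.416 0.811
outer loop
vertex -2.784 -3.773 0.241
vertex -2.433 -4.013 -0.06
vertex -1.755 -2.803 0.218
endloop
endfacet
facet normal -0.733 -0.512 -0.448
outer loop
vertex -2.433 -4.013 -0.06
vertex -2.665 -3.437 -0.338
vertex -2.218 -3.915 -0.524
endloop
endfacet
facet normal 0.813 -0.517 0.268
outer loop
vertex -2.433 -4.013 -0.06
vertex -2.218 -3.915 -0.524
vertex -1.755 -2.803 0.218
endloop
endfacet
facet normal -0.733 -0.512 -0.448
outer loop
vertex -2.218 -3.915 -0.524
vertex -2.665 -3.437 -0.338
vertex -2.265 -3.537 -0.879
endloop
endfacet
facet normal 0.932 -0.179 -0.314
outer loop
vertex -2.218 -3.915 -0.524
vertex -2.265 -3.537 -0.879
vertex -1.755 -2.803 0.218
endloop
endfacet

endsolid


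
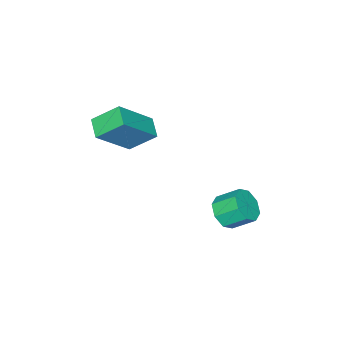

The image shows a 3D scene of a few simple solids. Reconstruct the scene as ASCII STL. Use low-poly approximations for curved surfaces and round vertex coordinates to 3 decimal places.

solid 
facet normal 0.357 -0.718 -0.597
outer loop
vertex -1.392 2.077 -1.682
vertex -1.791 2.4 -2.309
vertex -1.055 2.498 -1.987
endloop
endfacet
facet normal 0.759 -0.149 0.634
outer loop
vertex -1.392 2.077 -1.682
vertex -1.055 2.498 -1.987
vertex -1.81 2.918 -0.984
endloop
endfacet
facet normal 0.759 -0.150 0.634
outer loop
vertex -1.81 2.918 -0.984
vertex -1.055 2.498 -1.987
vertex -1.472 3.339 -1.289
endloop
endfacet
facet normal -0.357 0.719 0.596
outer loop
vertex -1.81 2.918 -0.984
vertex -1.472 3.339 -1.289
vertex -2.209 3.24 -1.611
endloop
endfacet
facet normal 0.357 -0.720 -0.596
outer loop
vertex -1.055 2.498 -1.987
vertex -1.791 2.4 -2.309
vertex -1.148 2.861 -2.481
endloop
endfacet
facet normal 0.922 0.374 0.101
outer loop
vertex -1.055 2.498 -1.987
vertex -1.148 2.861 -2.481
vertex -1.472 3.339 -1.289
endloop
endfacet
facet normal 0.922 0.375 0.100
outer loop
vertex -1.472 3.339 -1.289
vertex -1.148 2.861 -2.481
vertex -1.566 3.702 -1.782
endloop
endfacet
facet normal -0.357 0.718 0.597
outer loop
vertex -1.472 3.339 -1.289
vertex -1.566 3.702 -1.782
vertex -2.209 3.24 -1.611
endloop
endfacet
facet normal 0.356 -0.719 -0.597
outer loop
vertex -1.148 2.861 -2.481
vertex -1.791 2.4 -2.309
vertex -1.619 2.954 -2.874
endloop
endfacet
facet normal 0.545 0.679 -0.492
outer loop
vertex -1.148 2.861 -2.481
vertex -1.619 2.954 -2.874
vertex -1.566 3.702 -1.782
endloop
endfacet
facet normal 0.545 0.679 -0.492
outer loop
vertex -1.566 3.702 -1.782
vertex -1.619 2.954 -2.874
vertex -2.036 3.795 -2.175
endloop
endfacet
facet normal -0.357 0.718 0.597
outer loop
vertex -1.566 3.702 -1.782
vertex -2.036 3.795 -2.175
vertex -2.209 3.24 -1.611
endloop
endfacet
facet normal 0.357 -0.719 -0.596
outer loop
vertex -1.619 2.954 -2.874
vertex -1.791 2.4 -2.309
vertex -2.19 2.722 -2.936
endloop
endfacet
facet normal -0.152 0.586 -0.796
outer loop
vertex -1.619 2.954 -2.874
vertex -2.19 2.722 -2.936
vertex -2.036 3.795 -2.175
endloop
endfacet
facet normal -0.150 0.586 -0.796
outer loop
vertex -2.036 3.795 -2.175
vertex -2.19 2.722 -2.936
vertex -2.608 3.563 -2.238
endloop
endfacet
facet normal -0.357 0.718 0.597
outer loop
vertex -2.036 3.795 -2.175
vertex -2.608 3.563 -2.238
vertex -2.209 3.24 -1.611
endloop
endfacet
facet normal 0.357 -0.719 -0.596
outer loop
vertex -2.19 2.722 -2.936
vertex -1.791 2.4 -2.309
vertex -2.528 2.301 -2.631
endloop
endfacet
facet normal -0.759 0.149 -0.634
outer loop
vertex -2.19 2.722 -2.936
vertex -2.528 2.301 -2.631
vertex -2.608 3.563 -2.238
endloop
endfacet
facet normal -0.759 0.149 -0.633
outer loop
vertex -2.608 3.563 -2.238
vertex -2.528 2.301 -2.631
vertex -2.945 3.142 -1.933
endloop
endfacet
facet normal -0.357 0.718 0.597
outer loop
vertex -2.608 3.563 -2.238
vertex -2.945 3.142 -1.933
vertex -2.209 3.24 -1.611
endloop
endfacet
facet normal 0.357 -0.718 -0.597
outer loop
vertex -2.528 2.301 -2.631
vertex -1.791 2.4 -2.309
vertex -2.434 1.938 -2.138
endloop
endfacet
facet normal -0.922 -0.374 -0.100
outer loop
vertex -2.528 2.301 -2.631
vertex -2.434 1.938 -2.138
vertex -2.945 3.142 -1.933
endloop
endfacet
facet normal -0.922 -0.374 -0.101
outer loop
vertex -2.945 3.142 -1.933
vertex -2.434 1.938 -2.138
vertex -2.852 2.779 -1.439
endloop
endfacet
facet normal -0.357 0.720 0.596
outer loop
vertex -2.945 3.142 -1.933
vertex -2.852 2.779 -1.439
vertex -2.209 3.24 -1.611
endloop
endfacet
facet normal 0.357 -0.718 -0.597
outer loop
vertex -2.434 1.938 -2.138
vertex -1.791 2.4 -2.309
vertex -1.964 1.845 -1.745
endloop
endfacet
facet normal -0.545 -0.679 0.491
outer loop
vertex -2.434 1.938 -2.138
vertex -1.964 1.845 -1.745
vertex -2.852 2.779 -1.439
endloop
endfacet
facet normal -0.545 -0.679 0.492
outer loop
vertex -2.852 2.779 -1.439
vertex -1.964 1.845 -1.745
vertex -2.381 2.686 -1.046
endloop
endfacet
facet normal -0.356 0.719 0.597
outer loop
vertex -2.852 2.779 -1.439
vertex -2.381 2.686 -1.046
vertex -2.209 3.24 -1.611
endloop
endfacet
facet normal 0.357 -0.718 -0.597
outer loop
vertex -1.964 1.845 -1.745
vertex -1.791 2.4 -2.309
vertex -1.392 2.077 -1.682
endloop
endfacet
facet normal 0.150 -0.587 0.796
outer loop
vertex -1.964 1.845 -1.745
vertex -1.392 2.077 -1.682
vertex -2.381 2.686 -1.046
endloop
endfacet
facet normal 0.151 -0.586 0.796
outer loop
vertex -2.381 2.686 -1.046
vertex -1.392 2.077 -1.682
vertex -1.81 2.918 -0.984
endloop
endfacet
facet normal -0.357 0.719 0.596
outer loop
vertex -2.381 2.686 -1.046
vertex -1.81 2.918 -0.984
vertex -2.209 3.24 -1.611
endloop
endfacet
facet normal -0.702 0.190 -0.686
outer loop
vertex -1.977 -1.497 1.361
vertex -1.414 -0.759 0.989
vertex -1.349 -2.43 0.461
endloop
endfacet
facet normal -0.563 -0.738 0.372
outer loop
vertex 0.174 -2.841 1.951
vertex -1.977 -1.497 1.361
vertex -1.349 -2.43 0.461
endloop
endfacet
facet normal -0.702 0.190 -0.686
outer loop
vertex -1.349 -2.43 0.461
vertex -1.414 -0.759 0.989
vertex -0.786 -1.692 0.089
endloop
endfacet
facet normal 0.436 -0.648 -0.625
outer loop
vertex -0.786 -1.692 0.089
vertex 0.174 -2.841 1.951
vertex -1.349 -2.43 0.461
endloop
endfacet
facet normal -0.436 0.648 0.625
outer loop
vertex -1.977 -1.497 1.361
vertex 0.109 -1.17 2.479
vertex -1.414 -0.759 0.989
endloop
endfacet
facet normal -0.563 -0.738 0.372
outer loop
vertex -0.454 -1.908 2.851
vertex -1.977 -1.497 1.361
vertex 0.174 -2.841 1.951
endloop
endfacet
facet normal -0.436 0.648 0.625
outer loop
vertex -0.454 -1.908 2.851
vertex 0.109 -1.17 2.479
vertex -1.977 -1.497 1.361
endloop
endfacet
facet normal 0.563 0.738 -0.372
outer loop
vertex -1.414 -0.759 0.989
vertex 0.109 -1.17 2.479
vertex -0.786 -1.692 0.089
endloop
endfacet
facet normal 0.436 -0.648 -0.625
outer loop
vertex 0.737 -2.103 1.579
vertex 0.174 -2.841 1.951
vertex -0.786 -1.692 0.089
endloop
endfacet
facet normal 0.563 0.738 -0.372
outer loop
vertex -0.786 -1.692 0.089
vertex 0.109 -1.17 2.479
vertex 0.737 -2.103 1.579
endloop
endfacet
facet normal 0.702 -0.190 0.686
outer loop
vertex 0.737 -2.103 1.579
vertex -0.454 -1.908 2.851
vertex 0.174 -2.841 1.951
endloop
endfacet
facet normal 0.702 -0.190 0.686
outer loop
vertex 0.109 -1.17 2.479
vertex -0.454 -1.908 2.851
vertex 0.737 -2.103 1.579
endloop
endfacet

endsolid


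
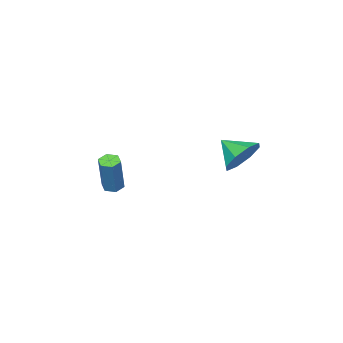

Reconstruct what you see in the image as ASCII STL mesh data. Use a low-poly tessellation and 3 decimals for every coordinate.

solid 
facet normal -0.320 -0.213 -0.923
outer loop
vertex 0.778 -3.172 -0.948
vertex 0.518 -3.606 -0.758
vertex 0.267 -3.129 -0.781
endloop
endfacet
facet normal 0.008 0.974 -0.226
outer loop
vertex 0.778 -3.172 -0.948
vertex 0.267 -3.129 -0.781
vertex 1.462 -2.72 1.029
endloop
endfacet
facet normal 0.010 0.974 -0.227
outer loop
vertex 1.462 -2.72 1.029
vertex 0.267 -3.129 -0.781
vertex 0.95 -2.676 1.196
endloop
endfacet
facet normal 0.319 0.211 0.924
outer loop
vertex 1.462 -2.72 1.029
vertex 0.95 -2.676 1.196
vertex 1.202 -3.154 1.218
endloop
endfacet
facet normal -0.320 -0.213 -0.923
outer loop
vertex 0.267 -3.129 -0.781
vertex 0.518 -3.606 -0.758
vertex 0.007 -3.563 -0.591
endloop
endfacet
facet normal -0.816 0.557 0.154
outer loop
vertex 0.267 -3.129 -0.781
vertex 0.007 -3.563 -0.591
vertex 0.95 -2.676 1.196
endloop
endfacet
facet normal -0.816 0.556 0.155
outer loop
vertex 0.95 -2.676 1.196
vertex 0.007 -3.563 -0.591
vertex 0.69 -3.11 1.385
endloop
endfacet
facet normal 0.319 0.211 0.924
outer loop
vertex 0.95 -2.676 1.196
vertex 0.69 -3.11 1.385
vertex 1.202 -3.154 1.218
endloop
endfacet
facet normal -0.320 -0.211 -0.924
outer loop
vertex 0.007 -3.563 -0.591
vertex 0.518 -3.606 -0.758
vertex 0.258 -4.04 -0.569
endloop
endfacet
facet normal -0.825 -0.417 0.381
outer loop
vertex 0.007 -3.563 -0.591
vertex 0.258 -4.04 -0.569
vertex 0.69 -3.11 1.385
endloop
endfacet
facet normal -0.825 -0.417 0.381
outer loop
vertex 0.69 -3.11 1.385
vertex 0.258 -4.04 -0.569
vertex 0.942 -3.588 1.408
endloop
endfacet
facet normal 0.319 0.213 0.923
outer loop
vertex 0.69 -3.11 1.385
vertex 0.942 -3.588 1.408
vertex 1.202 -3.154 1.218
endloop
endfacet
facet normal -0.319 -0.211 -0.924
outer loop
vertex 0.258 -4.04 -0.569
vertex 0.518 -3.606 -0.758
vertex 0.77 -4.084 -0.736
endloop
endfacet
facet normal -0.010 -0.974 0.226
outer loop
vertex 0.258 -4.04 -0.569
vertex 0.77 -4.084 -0.736
vertex 0.942 -3.588 1.408
endloop
endfacet
facet normal -0.008 -0.974 0.226
outer loop
vertex 0.942 -3.588 1.408
vertex 0.77 -4.084 -0.736
vertex 1.453 -3.631 1.241
endloop
endfacet
facet normal 0.320 0.213 0.923
outer loop
vertex 0.942 -3.588 1.408
vertex 1.453 -3.631 1.241
vertex 1.202 -3.154 1.218
endloop
endfacet
facet normal -0.319 -0.211 -0.924
outer loop
vertex 0.77 -4.084 -0.736
vertex 0.518 -3.606 -0.758
vertex 1.03 -3.65 -0.925
endloop
endfacet
facet normal 0.816 -0.556 -0.155
outer loop
vertex 0.77 -4.084 -0.736
vertex 1.03 -3.65 -0.925
vertex 1.453 -3.631 1.241
endloop
endfacet
facet normal 0.816 -0.557 -0.155
outer loop
vertex 1.453 -3.631 1.241
vertex 1.03 -3.65 -0.925
vertex 1.713 -3.197 1.051
endloop
endfacet
facet normal 0.320 0.213 0.923
outer loop
vertex 1.453 -3.631 1.241
vertex 1.713 -3.197 1.051
vertex 1.202 -3.154 1.218
endloop
endfacet
facet normal -0.319 -0.213 -0.923
outer loop
vertex 1.03 -3.65 -0.925
vertex 0.518 -3.606 -0.758
vertex 0.778 -3.172 -0.948
endloop
endfacet
facet normal 0.825 0.417 -0.381
outer loop
vertex 1.03 -3.65 -0.925
vertex 0.778 -3.172 -0.948
vertex 1.713 -3.197 1.051
endloop
endfacet
facet normal 0.825 0.417 -0.381
outer loop
vertex 1.713 -3.197 1.051
vertex 0.778 -3.172 -0.948
vertex 1.462 -2.72 1.029
endloop
endfacet
facet normal 0.320 0.211 0.924
outer loop
vertex 1.713 -3.197 1.051
vertex 1.462 -2.72 1.029
vertex 1.202 -3.154 1.218
endloop
endfacet
facet normal -0.082 0.841 -0.535
outer loop
vertex -0.476 2.367 1.692
vertex -1.006 2.835 2.509
vertex 0.031 2.752 2.22
endloop
endfacet
facet normal 0.686 -0.714 -0.138
outer loop
vertex -0.476 2.367 1.692
vertex 0.031 2.752 2.22
vertex -0.894 1.665 3.251
endloop
endfacet
facet normal -0.082 0.841 -0.534
outer loop
vertex 0.031 2.752 2.22
vertex -1.006 2.835 2.509
vertex -0.07 3.185 2.917
endloop
endfacet
facet normal 0.851 -0.382 0.361
outer loop
vertex 0.031 2.752 2.22
vertex -0.07 3.185 2.917
vertex -0.894 1.665 3.251
endloop
endfacet
facet normal -0.082 0.841 -0.534
outer loop
vertex -0.07 3.185 2.917
vertex -1.006 2.835 2.509
vertex -0.719 3.413 3.375
endloop
endfacet
facet normal 0.546 -0.114 0.830
outer loop
vertex -0.07 3.185 2.917
vertex -0.719 3.413 3.375
vertex -0.894 1.665 3.251
endloop
endfacet
facet normal -0.081 0.841 -0.534
outer loop
vertex -0.719 3.413 3.375
vertex -1.006 2.835 2.509
vertex -1.537 3.302 3.325
endloop
endfacet
facet normal -0.052 -0.065 0.996
outer loop
vertex -0.719 3.413 3.375
vertex -1.537 3.302 3.325
vertex -0.894 1.665 3.251
endloop
endfacet
facet normal -0.081 0.841 -0.534
outer loop
vertex -1.537 3.302 3.325
vertex -1.006 2.835 2.509
vertex -2.044 2.918 2.797
endloop
endfacet
facet normal -0.591 -0.267 0.761
outer loop
vertex -1.537 3.302 3.325
vertex -2.044 2.918 2.797
vertex -0.894 1.665 3.251
endloop
endfacet
facet normal -0.081 0.841 -0.534
outer loop
vertex -2.044 2.918 2.797
vertex -1.006 2.835 2.509
vertex -1.943 2.485 2.1
endloop
endfacet
facet normal -0.756 -0.599 0.263
outer loop
vertex -2.044 2.918 2.797
vertex -1.943 2.485 2.1
vertex -0.894 1.665 3.251
endloop
endfacet
facet normal -0.081 0.841 -0.534
outer loop
vertex -1.943 2.485 2.1
vertex -1.006 2.835 2.509
vertex -1.293 2.257 1.642
endloop
endfacet
facet normal -0.451 -0.868 -0.208
outer loop
vertex -1.943 2.485 2.1
vertex -1.293 2.257 1.642
vertex -0.894 1.665 3.251
endloop
endfacet
facet normal -0.081 0.841 -0.534
outer loop
vertex -1.293 2.257 1.642
vertex -1.006 2.835 2.509
vertex -0.476 2.367 1.692
endloop
endfacet
facet normal 0.146 -0.916 -0.373
outer loop
vertex -1.293 2.257 1.642
vertex -0.476 2.367 1.692
vertex -0.894 1.665 3.251
endloop
endfacet

endsolid


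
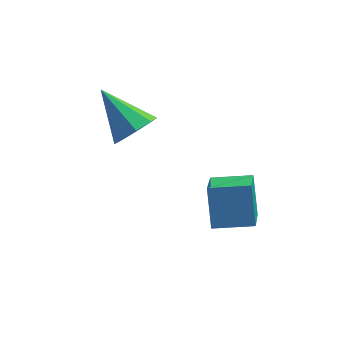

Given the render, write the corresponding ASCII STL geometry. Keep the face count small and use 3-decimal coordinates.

solid 
facet normal 0.633 -0.498 -0.593
outer loop
vertex -1.778 1.145 1.919
vertex -2.475 0.677 1.568
vertex -2.055 1.457 1.361
endloop
endfacet
facet normal 0.381 0.875 0.300
outer loop
vertex -1.778 1.145 1.919
vertex -2.055 1.457 1.361
vertex -3.805 1.723 2.812
endloop
endfacet
facet normal 0.634 -0.498 -0.592
outer loop
vertex -2.055 1.457 1.361
vertex -2.475 0.677 1.568
vertex -2.577 1.312 0.924
endloop
endfacet
facet normal -0.060 0.967 -0.249
outer loop
vertex -2.055 1.457 1.361
vertex -2.577 1.312 0.924
vertex -3.805 1.723 2.812
endloop
endfacet
facet normal 0.633 -0.499 -0.592
outer loop
vertex -2.577 1.312 0.924
vertex -2.475 0.677 1.568
vertex -3.04 0.794 0.865
endloop
endfacet
facet normal -0.605 0.600 -0.524
outer loop
vertex -2.577 1.312 0.924
vertex -3.04 0.794 0.865
vertex -3.805 1.723 2.812
endloop
endfacet
facet normal 0.633 -0.498 -0.592
outer loop
vertex -3.04 0.794 0.865
vertex -2.475 0.677 1.568
vertex -3.172 0.208 1.217
endloop
endfacet
facet normal -0.932 -0.008 -0.362
outer loop
vertex -3.04 0.794 0.865
vertex -3.172 0.208 1.217
vertex -3.805 1.723 2.812
endloop
endfacet
facet normal 0.633 -0.498 -0.592
outer loop
vertex -3.172 0.208 1.217
vertex -2.475 0.677 1.568
vertex -2.895 -0.103 1.775
endloop
endfacet
facet normal -0.852 -0.505 0.141
outer loop
vertex -3.172 0.208 1.217
vertex -2.895 -0.103 1.775
vertex -3.805 1.723 2.812
endloop
endfacet
facet normal 0.633 -0.498 -0.592
outer loop
vertex -2.895 -0.103 1.775
vertex -2.475 0.677 1.568
vertex -2.372 0.042 2.212
endloop
endfacet
facet normal -0.411 -0.596 0.690
outer loop
vertex -2.895 -0.103 1.775
vertex -2.372 0.042 2.212
vertex -3.805 1.723 2.812
endloop
endfacet
facet normal 0.634 -0.498 -0.592
outer loop
vertex -2.372 0.042 2.212
vertex -2.475 0.677 1.568
vertex -1.91 0.559 2.272
endloop
endfacet
facet normal 0.133 -0.231 0.964
outer loop
vertex -2.372 0.042 2.212
vertex -1.91 0.559 2.272
vertex -3.805 1.723 2.812
endloop
endfacet
facet normal 0.633 -0.499 -0.592
outer loop
vertex -1.91 0.559 2.272
vertex -2.475 0.677 1.568
vertex -1.778 1.145 1.919
endloop
endfacet
facet normal 0.461 0.379 0.802
outer loop
vertex -1.91 0.559 2.272
vertex -1.778 1.145 1.919
vertex -3.805 1.723 2.812
endloop
endfacet
facet normal -0.991 -0.073 -0.116
outer loop
vertex 0.243 -2.474 1.84
vertex 0.252 -1.002 0.84
vertex 0.462 -3.366 0.529
endloop
endfacet
facet normal -0.005 -0.827 0.562
outer loop
vertex 1.928 -3.258 0.7
vertex 0.243 -2.474 1.84
vertex 0.462 -3.366 0.529
endloop
endfacet
facet normal -0.991 -0.073 -0.116
outer loop
vertex 0.462 -3.366 0.529
vertex 0.252 -1.002 0.84
vertex 0.471 -1.893 -0.471
endloop
endfacet
facet normal 0.137 -0.557 -0.819
outer loop
vertex 0.471 -1.893 -0.471
vertex 1.928 -3.258 0.7
vertex 0.462 -3.366 0.529
endloop
endfacet
facet normal -0.137 0.557 0.819
outer loop
vertex 0.243 -2.474 1.84
vertex 1.718 -0.894 1.011
vertex 0.252 -1.002 0.84
endloop
endfacet
facet normal -0.005 -0.827 0.562
outer loop
vertex 1.709 -2.367 2.011
vertex 0.243 -2.474 1.84
vertex 1.928 -3.258 0.7
endloop
endfacet
facet normal -0.136 0.557 0.819
outer loop
vertex 1.709 -2.367 2.011
vertex 1.718 -0.894 1.011
vertex 0.243 -2.474 1.84
endloop
endfacet
facet normal 0.005 0.827 -0.562
outer loop
vertex 0.252 -1.002 0.84
vertex 1.718 -0.894 1.011
vertex 0.471 -1.893 -0.471
endloop
endfacet
facet normal 0.136 -0.557 -0.819
outer loop
vertex 1.937 -1.786 -0.3
vertex 1.928 -3.258 0.7
vertex 0.471 -1.893 -0.471
endloop
endfacet
facet normal 0.005 0.827 -0.562
outer loop
vertex 0.471 -1.893 -0.471
vertex 1.718 -0.894 1.011
vertex 1.937 -1.786 -0.3
endloop
endfacet
facet normal 0.991 0.073 0.116
outer loop
vertex 1.937 -1.786 -0.3
vertex 1.709 -2.367 2.011
vertex 1.928 -3.258 0.7
endloop
endfacet
facet normal 0.991 0.073 0.116
outer loop
vertex 1.718 -0.894 1.011
vertex 1.709 -2.367 2.011
vertex 1.937 -1.786 -0.3
endloop
endfacet

endsolid


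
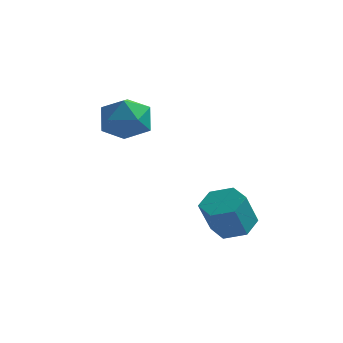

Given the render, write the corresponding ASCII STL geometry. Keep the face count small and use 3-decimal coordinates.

solid 
facet normal 0.228 0.348 0.910
outer loop
vertex -2.051 0.581 2.73
vertex -1.729 -0.543 3.079
vertex -0.9 0.204 2.586
endloop
endfacet
facet normal 0.330 0.849 0.412
outer loop
vertex -2.051 0.581 2.73
vertex -0.9 0.204 2.586
vertex -1.447 0.844 1.704
endloop
endfacet
facet normal -0.290 0.954 0.074
outer loop
vertex -2.051 0.581 2.73
vertex -1.447 0.844 1.704
vertex -2.614 0.493 1.652
endloop
endfacet
facet normal -0.775 0.517 0.363
outer loop
vertex -2.051 0.581 2.73
vertex -2.614 0.493 1.652
vertex -2.788 -0.364 2.502
endloop
endfacet
facet normal -0.455 0.143 0.879
outer loop
vertex -2.051 0.581 2.73
vertex -2.788 -0.364 2.502
vertex -1.729 -0.543 3.079
endloop
endfacet
facet normal 0.800 0.597 -0.062
outer loop
vertex -1.447 0.844 1.704
vertex -0.9 0.204 2.586
vertex -0.752 -0.116 1.418
endloop
endfacet
facet normal 0.635 -0.215 0.742
outer loop
vertex -0.9 0.204 2.586
vertex -1.729 -0.543 3.079
vertex -0.926 -0.973 2.268
endloop
endfacet
facet normal -0.470 -0.547 0.693
outer loop
vertex -1.729 -0.543 3.079
vertex -2.788 -0.364 2.502
vertex -2.093 -1.324 2.216
endloop
endfacet
facet normal -0.988 0.060 -0.142
outer loop
vertex -2.788 -0.364 2.502
vertex -2.614 0.493 1.652
vertex -2.64 -0.684 1.334
endloop
endfacet
facet normal -0.204 0.767 -0.608
outer loop
vertex -2.614 0.493 1.652
vertex -1.447 0.844 1.704
vertex -1.811 0.063 0.841
endloop
endfacet
facet normal 0.775 -0.517 -0.363
outer loop
vertex -1.489 -1.061 1.19
vertex -0.752 -0.116 1.418
vertex -0.926 -0.973 2.268
endloop
endfacet
facet normal 0.290 -0.954 -0.074
outer loop
vertex -1.489 -1.061 1.19
vertex -0.926 -0.973 2.268
vertex -2.093 -1.324 2.216
endloop
endfacet
facet normal -0.330 -0.849 -0.412
outer loop
vertex -1.489 -1.061 1.19
vertex -2.093 -1.324 2.216
vertex -2.64 -0.684 1.334
endloop
endfacet
facet normal -0.228 -0.348 -0.910
outer loop
vertex -1.489 -1.061 1.19
vertex -2.64 -0.684 1.334
vertex -1.811 0.063 0.841
endloop
endfacet
facet normal 0.455 -0.143 -0.879
outer loop
vertex -1.489 -1.061 1.19
vertex -1.811 0.063 0.841
vertex -0.752 -0.116 1.418
endloop
endfacet
facet normal 0.988 -0.060 0.142
outer loop
vertex -0.926 -0.973 2.268
vertex -0.752 -0.116 1.418
vertex -0.9 0.204 2.586
endloop
endfacet
facet normal 0.204 -0.767 0.608
outer loop
vertex -2.093 -1.324 2.216
vertex -0.926 -0.973 2.268
vertex -1.729 -0.543 3.079
endloop
endfacet
facet normal -0.800 -0.597 0.062
outer loop
vertex -2.64 -0.684 1.334
vertex -2.093 -1.324 2.216
vertex -2.788 -0.364 2.502
endloop
endfacet
facet normal -0.635 0.215 -0.742
outer loop
vertex -1.811 0.063 0.841
vertex -2.64 -0.684 1.334
vertex -2.614 0.493 1.652
endloop
endfacet
facet normal 0.470 0.547 -0.693
outer loop
vertex -0.752 -0.116 1.418
vertex -1.811 0.063 0.841
vertex -1.447 0.844 1.704
endloop
endfacet
facet normal 0.148 0.427 -0.892
outer loop
vertex 3.862 -0.153 -2.833
vertex 2.958 -0.413 -3.107
vertex 3.107 0.451 -2.669
endloop
endfacet
facet normal 0.621 0.662 0.420
outer loop
vertex 3.862 -0.153 -2.833
vertex 3.107 0.451 -2.669
vertex 3.607 -0.887 -1.298
endloop
endfacet
facet normal 0.620 0.662 0.420
outer loop
vertex 3.607 -0.887 -1.298
vertex 3.107 0.451 -2.669
vertex 2.852 -0.283 -1.135
endloop
endfacet
facet normal -0.149 -0.427 0.892
outer loop
vertex 3.607 -0.887 -1.298
vertex 2.852 -0.283 -1.135
vertex 2.702 -1.147 -1.573
endloop
endfacet
facet normal 0.149 0.427 -0.892
outer loop
vertex 3.107 0.451 -2.669
vertex 2.958 -0.413 -3.107
vertex 2.203 0.191 -2.944
endloop
endfacet
facet normal -0.356 0.864 0.354
outer loop
vertex 3.107 0.451 -2.669
vertex 2.203 0.191 -2.944
vertex 2.852 -0.283 -1.135
endloop
endfacet
facet normal -0.356 0.865 0.354
outer loop
vertex 2.852 -0.283 -1.135
vertex 2.203 0.191 -2.944
vertex 1.948 -0.543 -1.409
endloop
endfacet
facet normal -0.148 -0.427 0.892
outer loop
vertex 2.852 -0.283 -1.135
vertex 1.948 -0.543 -1.409
vertex 2.702 -1.147 -1.573
endloop
endfacet
facet normal 0.149 0.427 -0.892
outer loop
vertex 2.203 0.191 -2.944
vertex 2.958 -0.413 -3.107
vertex 2.053 -0.673 -3.382
endloop
endfacet
facet normal -0.977 0.203 -0.065
outer loop
vertex 2.203 0.191 -2.944
vertex 2.053 -0.673 -3.382
vertex 1.948 -0.543 -1.409
endloop
endfacet
facet normal -0.977 0.203 -0.065
outer loop
vertex 1.948 -0.543 -1.409
vertex 2.053 -0.673 -3.382
vertex 1.798 -1.407 -1.847
endloop
endfacet
facet normal -0.148 -0.427 0.892
outer loop
vertex 1.948 -0.543 -1.409
vertex 1.798 -1.407 -1.847
vertex 2.702 -1.147 -1.573
endloop
endfacet
facet normal 0.149 0.427 -0.892
outer loop
vertex 2.053 -0.673 -3.382
vertex 2.958 -0.413 -3.107
vertex 2.808 -1.277 -3.545
endloop
endfacet
facet normal -0.621 -0.662 -0.420
outer loop
vertex 2.053 -0.673 -3.382
vertex 2.808 -1.277 -3.545
vertex 1.798 -1.407 -1.847
endloop
endfacet
facet normal -0.621 -0.662 -0.420
outer loop
vertex 1.798 -1.407 -1.847
vertex 2.808 -1.277 -3.545
vertex 2.553 -2.011 -2.011
endloop
endfacet
facet normal -0.148 -0.427 0.892
outer loop
vertex 1.798 -1.407 -1.847
vertex 2.553 -2.011 -2.011
vertex 2.702 -1.147 -1.573
endloop
endfacet
facet normal 0.148 0.427 -0.892
outer loop
vertex 2.808 -1.277 -3.545
vertex 2.958 -0.413 -3.107
vertex 3.712 -1.017 -3.271
endloop
endfacet
facet normal 0.356 -0.865 -0.354
outer loop
vertex 2.808 -1.277 -3.545
vertex 3.712 -1.017 -3.271
vertex 2.553 -2.011 -2.011
endloop
endfacet
facet normal 0.356 -0.865 -0.354
outer loop
vertex 2.553 -2.011 -2.011
vertex 3.712 -1.017 -3.271
vertex 3.457 -1.751 -1.736
endloop
endfacet
facet normal -0.149 -0.427 0.892
outer loop
vertex 2.553 -2.011 -2.011
vertex 3.457 -1.751 -1.736
vertex 2.702 -1.147 -1.573
endloop
endfacet
facet normal 0.148 0.427 -0.892
outer loop
vertex 3.712 -1.017 -3.271
vertex 2.958 -0.413 -3.107
vertex 3.862 -0.153 -2.833
endloop
endfacet
facet normal 0.977 -0.203 0.065
outer loop
vertex 3.712 -1.017 -3.271
vertex 3.862 -0.153 -2.833
vertex 3.457 -1.751 -1.736
endloop
endfacet
facet normal 0.977 -0.203 0.065
outer loop
vertex 3.457 -1.751 -1.736
vertex 3.862 -0.153 -2.833
vertex 3.607 -0.887 -1.298
endloop
endfacet
facet normal -0.149 -0.427 0.892
outer loop
vertex 3.457 -1.751 -1.736
vertex 3.607 -0.887 -1.298
vertex 2.702 -1.147 -1.573
endloop
endfacet

endsolid
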